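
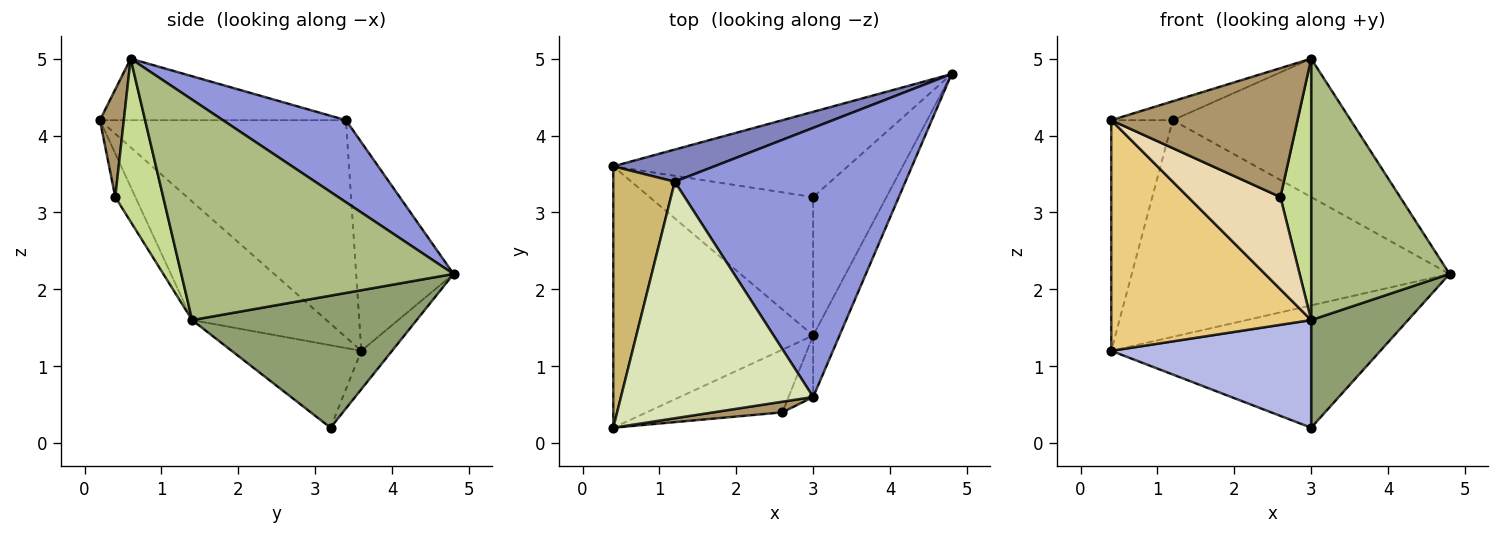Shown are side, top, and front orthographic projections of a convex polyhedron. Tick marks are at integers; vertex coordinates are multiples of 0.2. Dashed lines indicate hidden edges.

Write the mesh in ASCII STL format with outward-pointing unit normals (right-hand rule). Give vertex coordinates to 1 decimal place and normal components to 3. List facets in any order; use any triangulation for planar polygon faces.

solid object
 facet normal -0.093 0.817 -0.569
  outer loop
   vertex 3.0 3.2 0.2
   vertex 0.4 3.6 1.2
   vertex 4.8 4.8 2.2
  endloop
 endfacet
 facet normal -0.290 0.947 0.140
  outer loop
   vertex 1.2 3.4 4.2
   vertex 4.8 4.8 2.2
   vertex 0.4 3.6 1.2
  endloop
 endfacet
 facet normal 0.301 0.436 0.848
  outer loop
   vertex 1.2 3.4 4.2
   vertex 3.0 0.6 5.0
   vertex 4.8 4.8 2.2
  endloop
 endfacet
 facet normal -0.370 -0.570 -0.733
  outer loop
   vertex 3.0 1.4 1.6
   vertex 0.4 3.6 1.2
   vertex 3.0 3.2 0.2
  endloop
 endfacet
 facet normal 0.818 -0.353 -0.454
  outer loop
   vertex 3.0 1.4 1.6
   vertex 3.0 3.2 0.2
   vertex 4.8 4.8 2.2
  endloop
 endfacet
 facet normal 0.886 -0.451 -0.106
  outer loop
   vertex 3.0 1.4 1.6
   vertex 4.8 4.8 2.2
   vertex 3.0 0.6 5.0
  endloop
 endfacet
 facet normal 0.835 -0.536 -0.126
  outer loop
   vertex 3.0 1.4 1.6
   vertex 3.0 0.6 5.0
   vertex 2.6 0.4 3.2
  endloop
 endfacet
 facet normal -0.304 0.076 0.950
  outer loop
   vertex 0.4 0.2 4.2
   vertex 3.0 0.6 5.0
   vertex 1.2 3.4 4.2
  endloop
 endfacet
 facet normal 0.127 -0.989 0.082
  outer loop
   vertex 0.4 0.2 4.2
   vertex 2.6 0.4 3.2
   vertex 3.0 0.6 5.0
  endloop
 endfacet
 facet normal -0.935 0.234 0.265
  outer loop
   vertex 0.4 0.2 4.2
   vertex 1.2 3.4 4.2
   vertex 0.4 3.6 1.2
  endloop
 endfacet
 facet normal -0.406 -0.605 -0.685
  outer loop
   vertex 0.4 0.2 4.2
   vertex 0.4 3.6 1.2
   vertex 3.0 1.4 1.6
  endloop
 endfacet
 facet normal -0.177 -0.814 -0.553
  outer loop
   vertex 0.4 0.2 4.2
   vertex 3.0 1.4 1.6
   vertex 2.6 0.4 3.2
  endloop
 endfacet
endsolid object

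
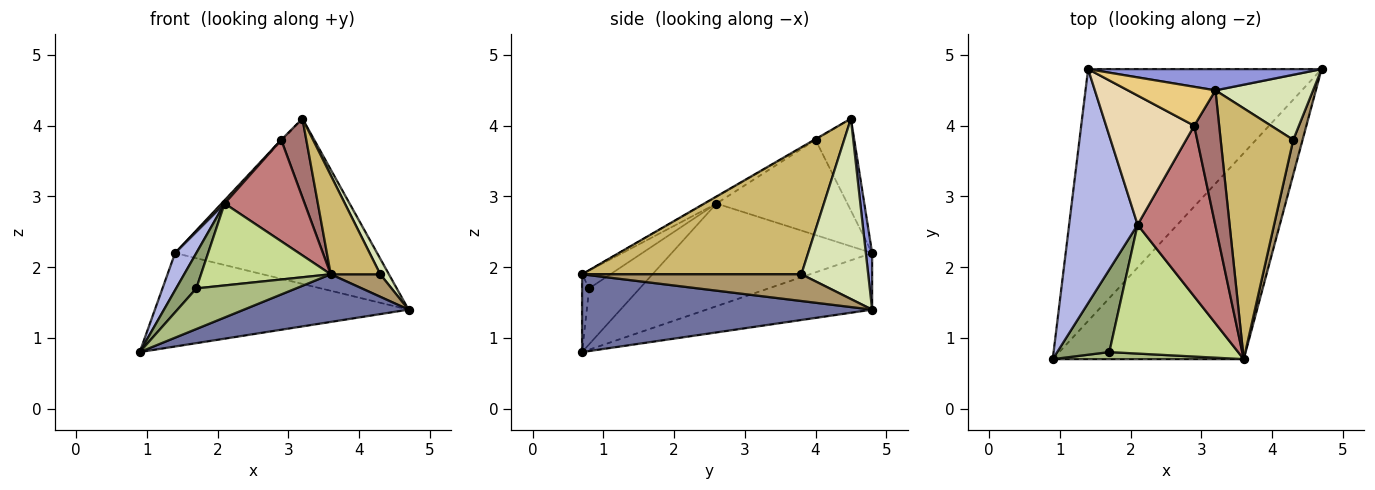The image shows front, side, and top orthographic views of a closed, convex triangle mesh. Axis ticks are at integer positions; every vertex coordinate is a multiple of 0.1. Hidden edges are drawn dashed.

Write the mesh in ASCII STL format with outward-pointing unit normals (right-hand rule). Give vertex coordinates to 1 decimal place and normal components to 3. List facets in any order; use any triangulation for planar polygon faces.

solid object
 facet normal 0.369 -0.209 -0.906
  outer loop
   vertex 3.6 0.7 1.9
   vertex 0.9 0.7 0.8
   vertex 4.7 4.8 1.4
  endloop
 endfacet
 facet normal -0.222 0.339 -0.914
  outer loop
   vertex 1.4 4.8 2.2
   vertex 4.7 4.8 1.4
   vertex 0.9 0.7 0.8
  endloop
 endfacet
 facet normal 0.031 0.991 0.127
  outer loop
   vertex 1.4 4.8 2.2
   vertex 3.2 4.5 4.1
   vertex 4.7 4.8 1.4
  endloop
 endfacet
 facet normal -0.829 -0.088 0.553
  outer loop
   vertex 1.4 4.8 2.2
   vertex 0.9 0.7 0.8
   vertex 2.1 2.6 2.9
  endloop
 endfacet
 facet normal -0.702 -0.281 0.655
  outer loop
   vertex 1.7 0.8 1.7
   vertex 2.1 2.6 2.9
   vertex 0.9 0.7 0.8
  endloop
 endfacet
 facet normal -0.070 -0.983 0.171
  outer loop
   vertex 1.7 0.8 1.7
   vertex 0.9 0.7 0.8
   vertex 3.6 0.7 1.9
  endloop
 endfacet
 facet normal -0.116 -0.533 0.838
  outer loop
   vertex 1.7 0.8 1.7
   vertex 3.6 0.7 1.9
   vertex 2.1 2.6 2.9
  endloop
 endfacet
 facet normal 0.874 -0.113 0.473
  outer loop
   vertex 4.3 3.8 1.9
   vertex 4.7 4.8 1.4
   vertex 3.2 4.5 4.1
  endloop
 endfacet
 facet normal 0.924 -0.209 0.322
  outer loop
   vertex 4.3 3.8 1.9
   vertex 3.6 0.7 1.9
   vertex 4.7 4.8 1.4
  endloop
 endfacet
 facet normal 0.852 -0.192 0.487
  outer loop
   vertex 4.3 3.8 1.9
   vertex 3.2 4.5 4.1
   vertex 3.6 0.7 1.9
  endloop
 endfacet
 facet normal -0.724 0.021 0.689
  outer loop
   vertex 2.9 4.0 3.8
   vertex 3.2 4.5 4.1
   vertex 1.4 4.8 2.2
  endloop
 endfacet
 facet normal -0.734 -0.017 0.679
  outer loop
   vertex 2.9 4.0 3.8
   vertex 1.4 4.8 2.2
   vertex 2.1 2.6 2.9
  endloop
 endfacet
 facet normal -0.026 -0.503 0.864
  outer loop
   vertex 2.9 4.0 3.8
   vertex 3.6 0.7 1.9
   vertex 3.2 4.5 4.1
  endloop
 endfacet
 facet normal -0.073 -0.509 0.857
  outer loop
   vertex 2.9 4.0 3.8
   vertex 2.1 2.6 2.9
   vertex 3.6 0.7 1.9
  endloop
 endfacet
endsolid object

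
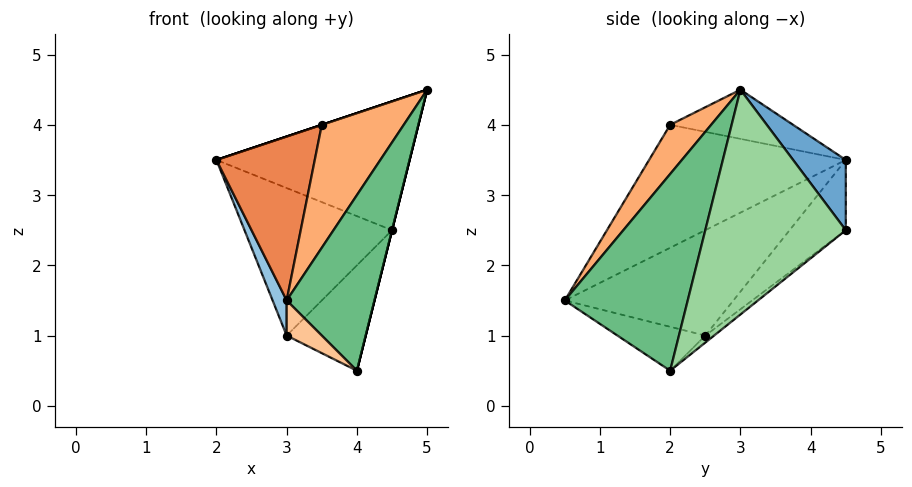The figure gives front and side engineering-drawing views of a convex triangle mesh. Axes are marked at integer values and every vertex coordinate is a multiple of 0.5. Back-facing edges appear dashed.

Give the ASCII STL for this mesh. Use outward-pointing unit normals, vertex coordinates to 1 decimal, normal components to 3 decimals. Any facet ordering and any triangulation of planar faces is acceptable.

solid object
 facet normal 0.220 0.806 0.550
  outer loop
   vertex 4.5 4.5 2.5
   vertex 2.0 4.5 3.5
   vertex 5.0 3.0 4.5
  endloop
 endfacet
 facet normal -0.946 -0.079 -0.315
  outer loop
   vertex 3.0 2.5 1.0
   vertex 3.0 0.5 1.5
   vertex 2.0 4.5 3.5
  endloop
 endfacet
 facet normal -0.266 0.698 -0.665
  outer loop
   vertex 3.0 2.5 1.0
   vertex 2.0 4.5 3.5
   vertex 4.5 4.5 2.5
  endloop
 endfacet
 facet normal -0.316 0.000 0.949
  outer loop
   vertex 3.5 2.0 4.0
   vertex 5.0 3.0 4.5
   vertex 2.0 4.5 3.5
  endloop
 endfacet
 facet normal -0.816 -0.408 0.408
  outer loop
   vertex 3.5 2.0 4.0
   vertex 2.0 4.5 3.5
   vertex 3.0 0.5 1.5
  endloop
 endfacet
 facet normal 0.408 -0.816 0.408
  outer loop
   vertex 3.5 2.0 4.0
   vertex 3.0 0.5 1.5
   vertex 5.0 3.0 4.5
  endloop
 endfacet
 facet normal -0.518 -0.207 -0.830
  outer loop
   vertex 4.0 2.0 0.5
   vertex 3.0 0.5 1.5
   vertex 3.0 2.5 1.0
  endloop
 endfacet
 facet normal -0.070 0.632 -0.772
  outer loop
   vertex 4.0 2.0 0.5
   vertex 3.0 2.5 1.0
   vertex 4.5 4.5 2.5
  endloop
 endfacet
 facet normal 0.812 -0.580 -0.058
  outer loop
   vertex 4.0 2.0 0.5
   vertex 5.0 3.0 4.5
   vertex 3.0 0.5 1.5
  endloop
 endfacet
 facet normal 0.970 0.000 -0.243
  outer loop
   vertex 4.0 2.0 0.5
   vertex 4.5 4.5 2.5
   vertex 5.0 3.0 4.5
  endloop
 endfacet
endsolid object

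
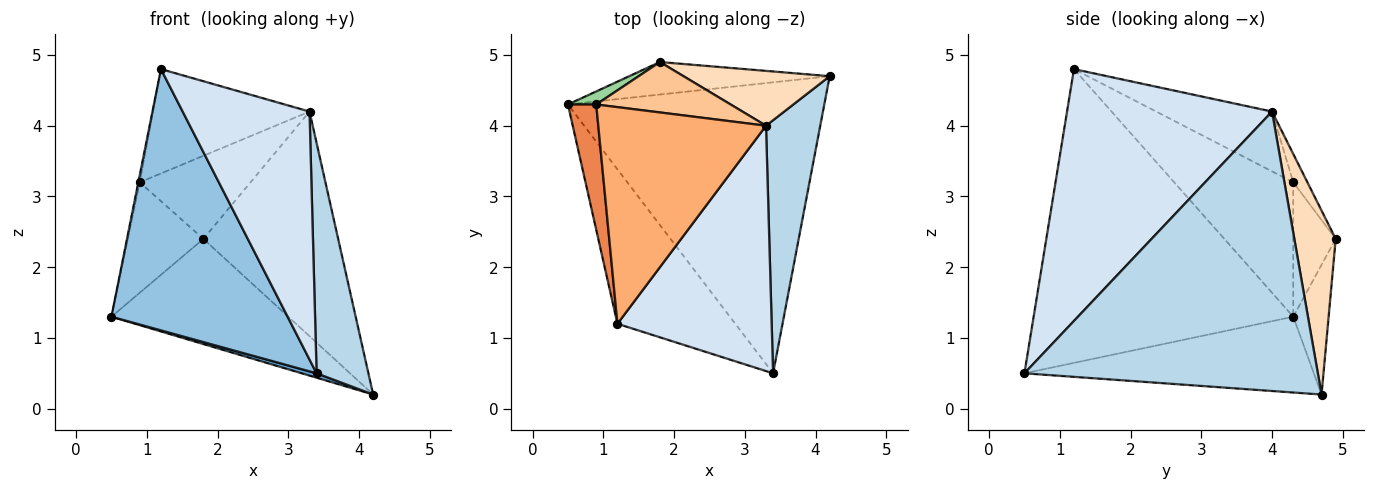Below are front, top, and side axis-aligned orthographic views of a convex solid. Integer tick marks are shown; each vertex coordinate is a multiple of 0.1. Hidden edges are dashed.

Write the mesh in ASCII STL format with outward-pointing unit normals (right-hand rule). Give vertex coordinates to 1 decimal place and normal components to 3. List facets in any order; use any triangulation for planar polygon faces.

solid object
 facet normal -0.284 -0.014 -0.959
  outer loop
   vertex 3.4 0.5 0.5
   vertex 0.5 4.3 1.3
   vertex 4.2 4.7 0.2
  endloop
 endfacet
 facet normal -0.785 -0.533 -0.315
  outer loop
   vertex 1.2 1.2 4.8
   vertex 0.5 4.3 1.3
   vertex 3.4 0.5 0.5
  endloop
 endfacet
 facet normal 0.967 -0.171 0.188
  outer loop
   vertex 3.3 4.0 4.2
   vertex 3.4 0.5 0.5
   vertex 4.2 4.7 0.2
  endloop
 endfacet
 facet normal 0.754 -0.467 0.462
  outer loop
   vertex 3.3 4.0 4.2
   vertex 1.2 1.2 4.8
   vertex 3.4 0.5 0.5
  endloop
 endfacet
 facet normal -0.978 0.012 0.206
  outer loop
   vertex 0.9 4.3 3.2
   vertex 0.5 4.3 1.3
   vertex 1.2 1.2 4.8
  endloop
 endfacet
 facet normal -0.306 0.413 0.858
  outer loop
   vertex 0.9 4.3 3.2
   vertex 1.2 1.2 4.8
   vertex 3.3 4.0 4.2
  endloop
 endfacet
 facet normal -0.109 0.850 0.515
  outer loop
   vertex 1.8 4.9 2.4
   vertex 0.9 4.3 3.2
   vertex 3.3 4.0 4.2
  endloop
 endfacet
 facet normal 0.286 0.931 0.227
  outer loop
   vertex 1.8 4.9 2.4
   vertex 3.3 4.0 4.2
   vertex 4.2 4.7 0.2
  endloop
 endfacet
 facet normal -0.188 0.938 -0.290
  outer loop
   vertex 1.8 4.9 2.4
   vertex 4.2 4.7 0.2
   vertex 0.5 4.3 1.3
  endloop
 endfacet
 facet normal -0.487 0.867 0.103
  outer loop
   vertex 1.8 4.9 2.4
   vertex 0.5 4.3 1.3
   vertex 0.9 4.3 3.2
  endloop
 endfacet
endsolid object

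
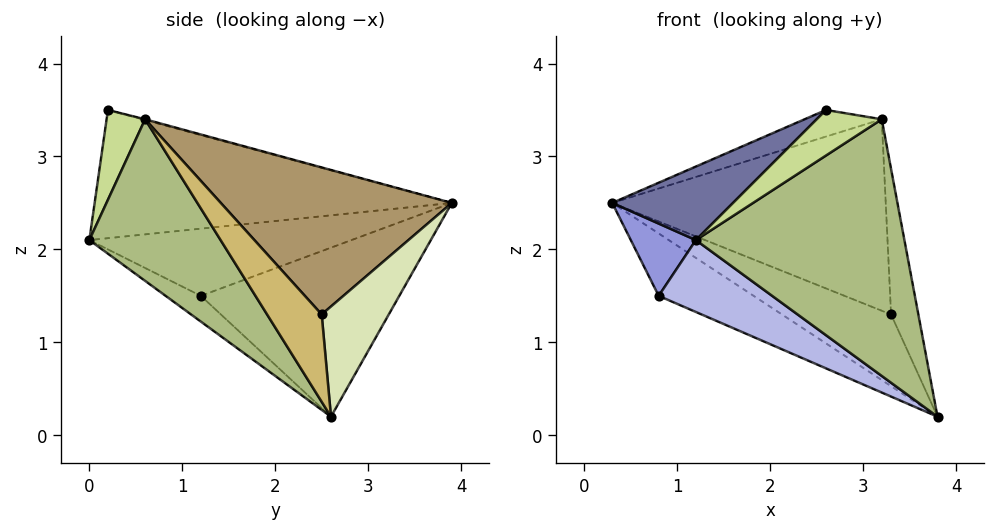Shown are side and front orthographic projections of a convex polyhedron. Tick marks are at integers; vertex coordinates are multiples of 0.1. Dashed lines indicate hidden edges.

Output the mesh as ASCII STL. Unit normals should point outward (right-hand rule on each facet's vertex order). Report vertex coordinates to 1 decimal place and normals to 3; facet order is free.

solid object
 facet normal -0.672 -0.227 0.705
  outer loop
   vertex 2.6 0.2 3.5
   vertex 0.3 3.9 2.5
   vertex 1.2 0.0 2.1
  endloop
 endfacet
 facet normal -0.475 0.227 -0.850
  outer loop
   vertex 0.8 1.2 1.5
   vertex 0.3 3.9 2.5
   vertex 3.8 2.6 0.2
  endloop
 endfacet
 facet normal -0.958 -0.238 0.163
  outer loop
   vertex 0.8 1.2 1.5
   vertex 1.2 0.0 2.1
   vertex 0.3 3.9 2.5
  endloop
 endfacet
 facet normal -0.149 -0.482 -0.864
  outer loop
   vertex 0.8 1.2 1.5
   vertex 3.8 2.6 0.2
   vertex 1.2 0.0 2.1
  endloop
 endfacet
 facet normal -0.009 0.256 0.967
  outer loop
   vertex 3.2 0.6 3.4
   vertex 0.3 3.9 2.5
   vertex 2.6 0.2 3.5
  endloop
 endfacet
 facet normal 0.490 -0.778 -0.394
  outer loop
   vertex 3.2 0.6 3.4
   vertex 1.2 0.0 2.1
   vertex 3.8 2.6 0.2
  endloop
 endfacet
 facet normal 0.475 -0.803 -0.360
  outer loop
   vertex 3.2 0.6 3.4
   vertex 2.6 0.2 3.5
   vertex 1.2 0.0 2.1
  endloop
 endfacet
 facet normal 0.499 0.812 0.301
  outer loop
   vertex 3.3 2.5 1.3
   vertex 3.8 2.6 0.2
   vertex 0.3 3.9 2.5
  endloop
 endfacet
 facet normal 0.523 0.619 0.585
  outer loop
   vertex 3.3 2.5 1.3
   vertex 0.3 3.9 2.5
   vertex 3.2 0.6 3.4
  endloop
 endfacet
 facet normal 0.816 0.408 0.408
  outer loop
   vertex 3.3 2.5 1.3
   vertex 3.2 0.6 3.4
   vertex 3.8 2.6 0.2
  endloop
 endfacet
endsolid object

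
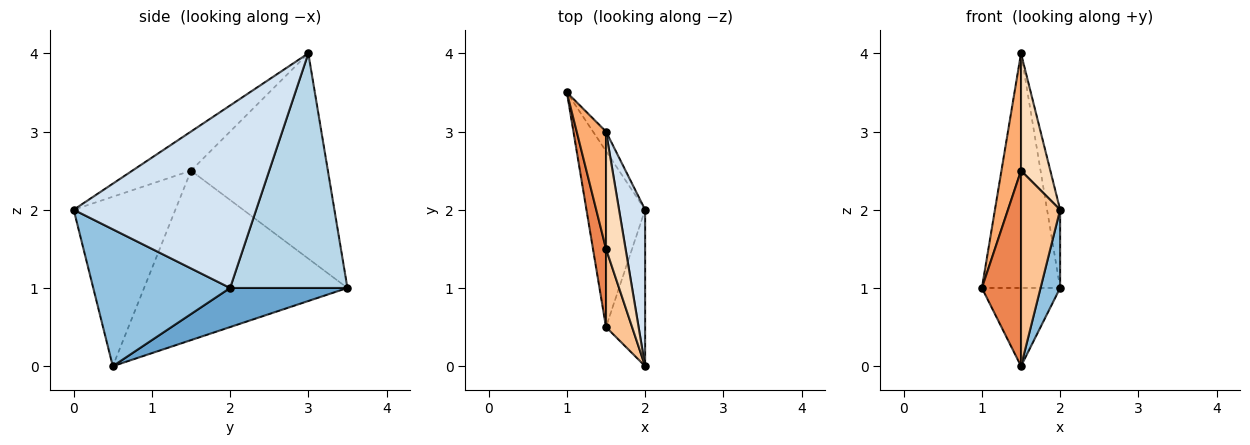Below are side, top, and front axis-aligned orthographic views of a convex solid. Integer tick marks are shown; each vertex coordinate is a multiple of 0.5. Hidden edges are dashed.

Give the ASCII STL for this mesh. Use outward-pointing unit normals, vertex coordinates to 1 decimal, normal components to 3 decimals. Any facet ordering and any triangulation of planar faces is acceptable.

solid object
 facet normal 0.520 0.347 -0.780
  outer loop
   vertex 2.0 2.0 1.0
   vertex 1.5 0.5 0.0
   vertex 1.0 3.5 1.0
  endloop
 endfacet
 facet normal 0.953 -0.136 -0.272
  outer loop
   vertex 2.0 2.0 1.0
   vertex 2.0 0.0 2.0
   vertex 1.5 0.5 0.0
  endloop
 endfacet
 facet normal 0.831 0.554 -0.046
  outer loop
   vertex 2.0 2.0 1.0
   vertex 1.0 3.5 1.0
   vertex 1.5 3.0 4.0
  endloop
 endfacet
 facet normal 0.987 0.071 0.141
  outer loop
   vertex 2.0 2.0 1.0
   vertex 1.5 3.0 4.0
   vertex 2.0 0.0 2.0
  endloop
 endfacet
 facet normal -0.979 -0.188 0.075
  outer loop
   vertex 1.5 1.5 2.5
   vertex 1.0 3.5 1.0
   vertex 1.5 0.5 0.0
  endloop
 endfacet
 facet normal -0.980 -0.140 0.140
  outer loop
   vertex 1.5 1.5 2.5
   vertex 1.5 3.0 4.0
   vertex 1.0 3.5 1.0
  endloop
 endfacet
 facet normal -0.924 -0.355 0.142
  outer loop
   vertex 1.5 1.5 2.5
   vertex 1.5 0.5 0.0
   vertex 2.0 0.0 2.0
  endloop
 endfacet
 facet normal -0.816 -0.408 0.408
  outer loop
   vertex 1.5 1.5 2.5
   vertex 2.0 0.0 2.0
   vertex 1.5 3.0 4.0
  endloop
 endfacet
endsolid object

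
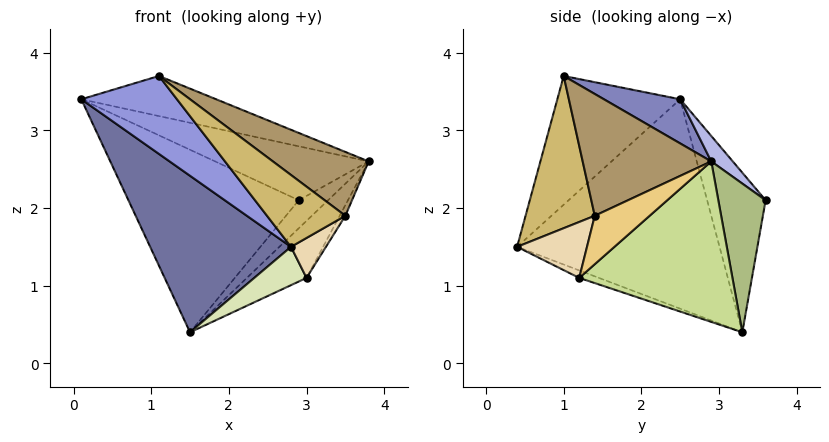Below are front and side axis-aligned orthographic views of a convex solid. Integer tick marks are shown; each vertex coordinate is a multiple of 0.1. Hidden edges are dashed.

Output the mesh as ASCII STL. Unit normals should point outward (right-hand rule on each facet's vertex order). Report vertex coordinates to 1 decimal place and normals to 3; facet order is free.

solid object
 facet normal -0.724 -0.503 -0.472
  outer loop
   vertex 1.5 3.3 0.4
   vertex 2.8 0.4 1.5
   vertex 0.1 2.5 3.4
  endloop
 endfacet
 facet normal 0.170 0.301 0.938
  outer loop
   vertex 1.1 1.0 3.7
   vertex 3.8 2.9 2.6
   vertex 0.1 2.5 3.4
  endloop
 endfacet
 facet normal -0.722 -0.562 -0.404
  outer loop
   vertex 1.1 1.0 3.7
   vertex 0.1 2.5 3.4
   vertex 2.8 0.4 1.5
  endloop
 endfacet
 facet normal 0.092 0.654 0.751
  outer loop
   vertex 2.9 3.6 2.1
   vertex 0.1 2.5 3.4
   vertex 3.8 2.9 2.6
  endloop
 endfacet
 facet normal -0.323 0.941 0.100
  outer loop
   vertex 2.9 3.6 2.1
   vertex 1.5 3.3 0.4
   vertex 0.1 2.5 3.4
  endloop
 endfacet
 facet normal 0.666 0.413 -0.621
  outer loop
   vertex 2.9 3.6 2.1
   vertex 3.8 2.9 2.6
   vertex 1.5 3.3 0.4
  endloop
 endfacet
 facet normal 0.690 0.269 -0.672
  outer loop
   vertex 3.0 1.2 1.1
   vertex 1.5 3.3 0.4
   vertex 3.8 2.9 2.6
  endloop
 endfacet
 facet normal -0.155 -0.410 -0.899
  outer loop
   vertex 3.0 1.2 1.1
   vertex 2.8 0.4 1.5
   vertex 1.5 3.3 0.4
  endloop
 endfacet
 facet normal 0.585 -0.436 0.684
  outer loop
   vertex 3.5 1.4 1.9
   vertex 3.8 2.9 2.6
   vertex 1.1 1.0 3.7
  endloop
 endfacet
 facet normal 0.538 -0.610 0.582
  outer loop
   vertex 3.5 1.4 1.9
   vertex 1.1 1.0 3.7
   vertex 2.8 0.4 1.5
  endloop
 endfacet
 facet normal 0.835 0.087 -0.543
  outer loop
   vertex 3.5 1.4 1.9
   vertex 3.0 1.2 1.1
   vertex 3.8 2.9 2.6
  endloop
 endfacet
 facet normal 0.816 -0.408 -0.408
  outer loop
   vertex 3.5 1.4 1.9
   vertex 2.8 0.4 1.5
   vertex 3.0 1.2 1.1
  endloop
 endfacet
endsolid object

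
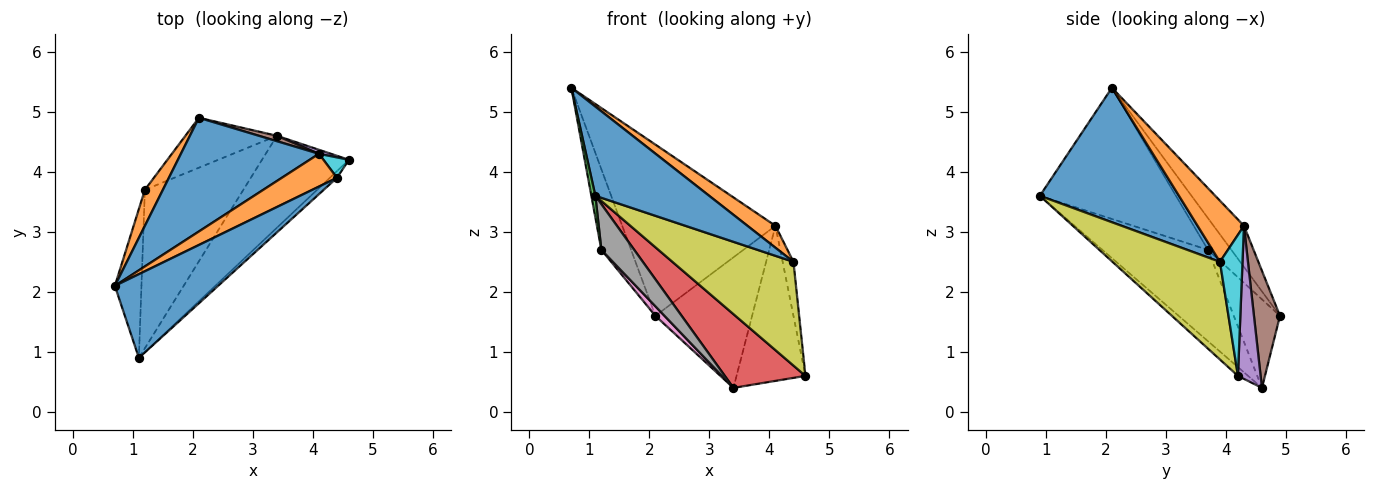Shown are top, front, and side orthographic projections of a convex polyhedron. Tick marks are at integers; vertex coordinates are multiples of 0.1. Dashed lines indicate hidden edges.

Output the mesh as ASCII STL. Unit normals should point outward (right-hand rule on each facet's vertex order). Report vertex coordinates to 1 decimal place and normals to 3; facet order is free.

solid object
 facet normal -0.163 0.822 0.546
  outer loop
   vertex 4.1 4.3 3.1
   vertex 2.1 4.9 1.6
   vertex 0.7 2.1 5.4
  endloop
 endfacet
 facet normal -0.584 0.741 0.331
  outer loop
   vertex 1.2 3.7 2.7
   vertex 0.7 2.1 5.4
   vertex 2.1 4.9 1.6
  endloop
 endfacet
 facet normal -0.980 -0.029 -0.198
  outer loop
   vertex 1.2 3.7 2.7
   vertex 1.1 0.9 3.6
   vertex 0.7 2.1 5.4
  endloop
 endfacet
 facet normal -0.078 -0.624 -0.778
  outer loop
   vertex 3.4 4.6 0.4
   vertex 4.6 4.2 0.6
   vertex 1.1 0.9 3.6
  endloop
 endfacet
 facet normal 0.312 0.950 0.025
  outer loop
   vertex 3.4 4.6 0.4
   vertex 4.1 4.3 3.1
   vertex 4.6 4.2 0.6
  endloop
 endfacet
 facet normal 0.260 0.965 0.040
  outer loop
   vertex 3.4 4.6 0.4
   vertex 2.1 4.9 1.6
   vertex 4.1 4.3 3.1
  endloop
 endfacet
 facet normal -0.689 -0.136 -0.712
  outer loop
   vertex 3.4 4.6 0.4
   vertex 1.2 3.7 2.7
   vertex 2.1 4.9 1.6
  endloop
 endfacet
 facet normal -0.665 -0.207 -0.717
  outer loop
   vertex 3.4 4.6 0.4
   vertex 1.1 0.9 3.6
   vertex 1.2 3.7 2.7
  endloop
 endfacet
 facet normal 0.663 -0.747 -0.048
  outer loop
   vertex 4.4 3.9 2.5
   vertex 1.1 0.9 3.6
   vertex 4.6 4.2 0.6
  endloop
 endfacet
 facet normal 0.890 0.426 0.161
  outer loop
   vertex 4.4 3.9 2.5
   vertex 4.6 4.2 0.6
   vertex 4.1 4.3 3.1
  endloop
 endfacet
 facet normal 0.665 -0.544 0.511
  outer loop
   vertex 4.4 3.9 2.5
   vertex 0.7 2.1 5.4
   vertex 1.1 0.9 3.6
  endloop
 endfacet
 facet normal 0.678 -0.409 0.611
  outer loop
   vertex 4.4 3.9 2.5
   vertex 4.1 4.3 3.1
   vertex 0.7 2.1 5.4
  endloop
 endfacet
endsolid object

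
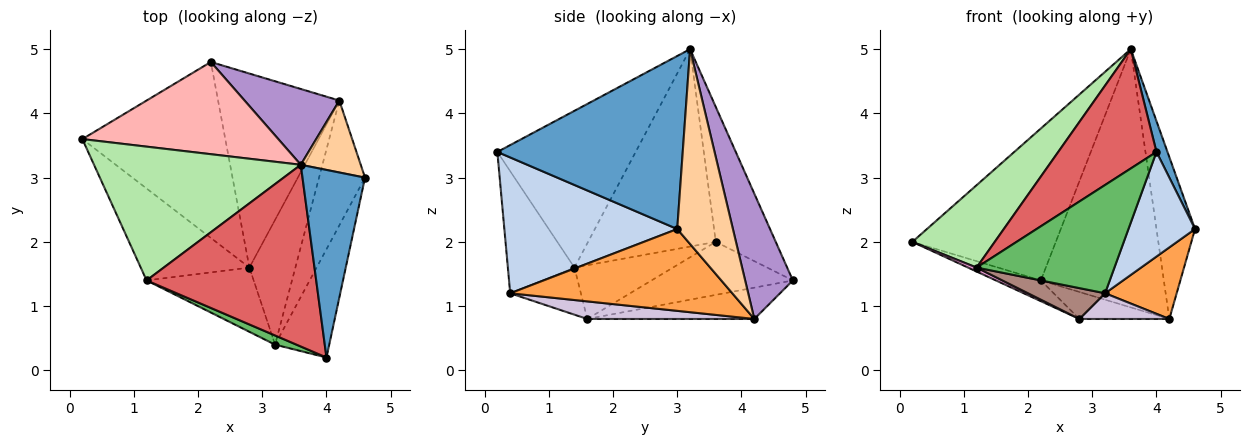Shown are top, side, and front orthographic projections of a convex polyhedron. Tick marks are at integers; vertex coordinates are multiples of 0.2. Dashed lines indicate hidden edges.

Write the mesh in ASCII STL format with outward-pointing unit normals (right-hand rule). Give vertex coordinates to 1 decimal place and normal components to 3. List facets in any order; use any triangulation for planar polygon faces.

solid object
 facet normal 0.939 -0.056 0.339
  outer loop
   vertex 3.6 3.2 5.0
   vertex 4.0 0.2 3.4
   vertex 4.6 3.0 2.2
  endloop
 endfacet
 facet normal 0.875 -0.337 -0.349
  outer loop
   vertex 3.2 0.4 1.2
   vertex 4.6 3.0 2.2
   vertex 4.0 0.2 3.4
  endloop
 endfacet
 facet normal 0.839 -0.271 -0.472
  outer loop
   vertex 4.2 4.2 0.8
   vertex 4.6 3.0 2.2
   vertex 3.2 0.4 1.2
  endloop
 endfacet
 facet normal 0.797 0.552 0.245
  outer loop
   vertex 4.2 4.2 0.8
   vertex 3.6 3.2 5.0
   vertex 4.6 3.0 2.2
  endloop
 endfacet
 facet normal -0.434 -0.898 0.076
  outer loop
   vertex 1.2 1.4 1.6
   vertex 3.2 0.4 1.2
   vertex 4.0 0.2 3.4
  endloop
 endfacet
 facet normal -0.631 -0.407 0.661
  outer loop
   vertex 1.2 1.4 1.6
   vertex 3.6 3.2 5.0
   vertex 0.2 3.6 2.0
  endloop
 endfacet
 facet normal -0.611 -0.434 0.661
  outer loop
   vertex 1.2 1.4 1.6
   vertex 4.0 0.2 3.4
   vertex 3.6 3.2 5.0
  endloop
 endfacet
 facet normal -0.336 0.805 0.489
  outer loop
   vertex 2.2 4.8 1.4
   vertex 0.2 3.6 2.0
   vertex 3.6 3.2 5.0
  endloop
 endfacet
 facet normal 0.349 0.899 0.264
  outer loop
   vertex 2.2 4.8 1.4
   vertex 3.6 3.2 5.0
   vertex 4.2 4.2 0.8
  endloop
 endfacet
 facet normal 0.351 -0.189 -0.917
  outer loop
   vertex 2.8 1.6 0.8
   vertex 4.2 4.2 0.8
   vertex 3.2 0.4 1.2
  endloop
 endfacet
 facet normal -0.369 -0.402 -0.838
  outer loop
   vertex 2.8 1.6 0.8
   vertex 3.2 0.4 1.2
   vertex 1.2 1.4 1.6
  endloop
 endfacet
 facet normal -0.248 0.133 -0.960
  outer loop
   vertex 2.8 1.6 0.8
   vertex 2.2 4.8 1.4
   vertex 4.2 4.2 0.8
  endloop
 endfacet
 facet normal -0.443 -0.039 -0.896
  outer loop
   vertex 2.8 1.6 0.8
   vertex 1.2 1.4 1.6
   vertex 0.2 3.6 2.0
  endloop
 endfacet
 facet normal -0.346 0.110 -0.932
  outer loop
   vertex 2.8 1.6 0.8
   vertex 0.2 3.6 2.0
   vertex 2.2 4.8 1.4
  endloop
 endfacet
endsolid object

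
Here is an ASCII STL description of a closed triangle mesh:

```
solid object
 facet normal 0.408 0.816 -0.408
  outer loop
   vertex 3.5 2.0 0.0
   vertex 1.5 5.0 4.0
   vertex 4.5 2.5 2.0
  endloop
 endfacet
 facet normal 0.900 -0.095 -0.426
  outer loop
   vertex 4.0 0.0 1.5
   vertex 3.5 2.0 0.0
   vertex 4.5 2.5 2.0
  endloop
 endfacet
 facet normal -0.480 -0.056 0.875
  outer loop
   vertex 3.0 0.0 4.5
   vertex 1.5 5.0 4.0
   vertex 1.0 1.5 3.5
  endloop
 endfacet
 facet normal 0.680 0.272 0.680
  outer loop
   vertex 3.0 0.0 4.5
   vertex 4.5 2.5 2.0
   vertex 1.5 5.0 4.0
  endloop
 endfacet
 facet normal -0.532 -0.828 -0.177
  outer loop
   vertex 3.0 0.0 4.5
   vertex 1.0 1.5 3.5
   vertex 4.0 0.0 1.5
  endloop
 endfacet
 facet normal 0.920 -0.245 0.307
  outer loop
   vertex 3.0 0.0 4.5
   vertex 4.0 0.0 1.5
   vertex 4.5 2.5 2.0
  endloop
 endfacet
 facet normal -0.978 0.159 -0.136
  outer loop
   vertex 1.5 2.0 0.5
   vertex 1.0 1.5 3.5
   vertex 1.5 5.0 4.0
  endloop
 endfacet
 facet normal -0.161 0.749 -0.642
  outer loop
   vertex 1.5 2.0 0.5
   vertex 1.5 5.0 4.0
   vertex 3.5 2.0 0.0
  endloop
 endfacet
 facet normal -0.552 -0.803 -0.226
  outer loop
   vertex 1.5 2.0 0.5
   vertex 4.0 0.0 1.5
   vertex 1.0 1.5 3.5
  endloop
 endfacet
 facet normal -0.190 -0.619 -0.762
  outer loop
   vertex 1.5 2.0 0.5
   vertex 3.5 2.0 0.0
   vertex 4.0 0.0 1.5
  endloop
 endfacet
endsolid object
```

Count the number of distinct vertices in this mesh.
7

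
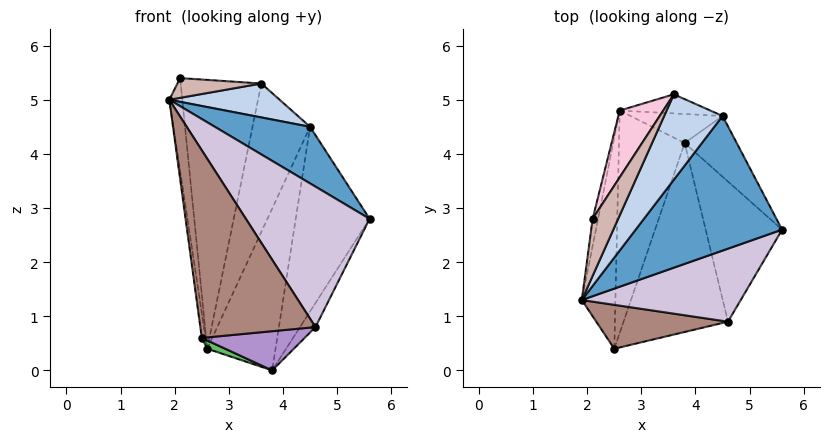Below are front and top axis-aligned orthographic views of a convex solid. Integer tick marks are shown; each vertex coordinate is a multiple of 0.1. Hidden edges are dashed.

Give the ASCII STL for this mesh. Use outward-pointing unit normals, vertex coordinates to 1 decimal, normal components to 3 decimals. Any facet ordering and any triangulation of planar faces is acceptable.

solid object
 facet normal 0.565 -0.320 0.761
  outer loop
   vertex 4.5 4.7 4.5
   vertex 1.9 1.3 5.0
   vertex 5.6 2.6 2.8
  endloop
 endfacet
 facet normal 0.552 -0.308 0.775
  outer loop
   vertex 4.5 4.7 4.5
   vertex 3.6 5.1 5.3
   vertex 1.9 1.3 5.0
  endloop
 endfacet
 facet normal 0.799 0.571 -0.188
  outer loop
   vertex 4.5 4.7 4.5
   vertex 5.6 2.6 2.8
   vertex 3.8 4.2 0.0
  endloop
 endfacet
 facet normal -0.990 0.016 -0.138
  outer loop
   vertex 2.6 4.8 0.4
   vertex 2.5 0.4 0.6
   vertex 1.9 1.3 5.0
  endloop
 endfacet
 facet normal -0.332 -0.035 -0.943
  outer loop
   vertex 2.6 4.8 0.4
   vertex 3.8 4.2 0.0
   vertex 2.5 0.4 0.6
  endloop
 endfacet
 facet normal 0.311 0.943 -0.121
  outer loop
   vertex 2.6 4.8 0.4
   vertex 3.6 5.1 5.3
   vertex 4.5 4.7 4.5
  endloop
 endfacet
 facet normal 0.398 0.903 -0.162
  outer loop
   vertex 2.6 4.8 0.4
   vertex 4.5 4.7 4.5
   vertex 3.8 4.2 0.0
  endloop
 endfacet
 facet normal 0.860 0.086 -0.503
  outer loop
   vertex 4.6 0.9 0.8
   vertex 3.8 4.2 0.0
   vertex 5.6 2.6 2.8
  endloop
 endfacet
 facet normal 0.140 -0.201 -0.969
  outer loop
   vertex 4.6 0.9 0.8
   vertex 2.5 0.4 0.6
   vertex 3.8 4.2 0.0
  endloop
 endfacet
 facet normal 0.506 -0.766 0.398
  outer loop
   vertex 4.6 0.9 0.8
   vertex 5.6 2.6 2.8
   vertex 1.9 1.3 5.0
  endloop
 endfacet
 facet normal 0.206 -0.953 0.223
  outer loop
   vertex 4.6 0.9 0.8
   vertex 1.9 1.3 5.0
   vertex 2.5 0.4 0.6
  endloop
 endfacet
 facet normal 0.492 -0.285 0.823
  outer loop
   vertex 2.1 2.8 5.4
   vertex 1.9 1.3 5.0
   vertex 3.6 5.1 5.3
  endloop
 endfacet
 facet normal -0.989 0.143 -0.042
  outer loop
   vertex 2.1 2.8 5.4
   vertex 2.6 4.8 0.4
   vertex 1.9 1.3 5.0
  endloop
 endfacet
 facet normal -0.827 0.545 0.135
  outer loop
   vertex 2.1 2.8 5.4
   vertex 3.6 5.1 5.3
   vertex 2.6 4.8 0.4
  endloop
 endfacet
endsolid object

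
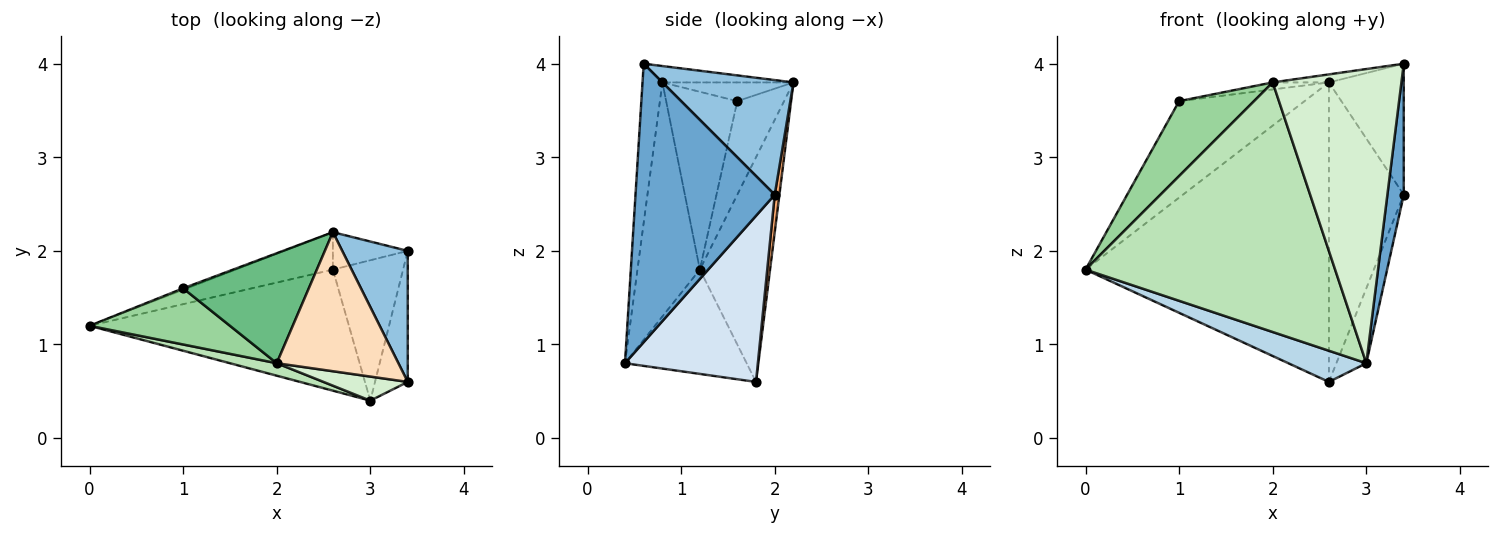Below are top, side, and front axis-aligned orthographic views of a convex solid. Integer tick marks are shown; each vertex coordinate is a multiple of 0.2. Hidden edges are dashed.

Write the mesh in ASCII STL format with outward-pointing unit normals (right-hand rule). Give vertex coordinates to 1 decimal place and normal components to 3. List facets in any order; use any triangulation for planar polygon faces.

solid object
 facet normal 0.986 -0.116 -0.116
  outer loop
   vertex 3.4 0.6 4.0
   vertex 3.0 0.4 0.8
   vertex 3.4 2.0 2.6
  endloop
 endfacet
 facet normal 0.778 0.444 0.444
  outer loop
   vertex 2.6 2.2 3.8
   vertex 3.4 0.6 4.0
   vertex 3.4 2.0 2.6
  endloop
 endfacet
 facet normal -0.363 -0.233 -0.902
  outer loop
   vertex 2.6 1.8 0.6
   vertex 3.0 0.4 0.8
   vertex 0.0 1.2 1.8
  endloop
 endfacet
 facet normal 0.902 0.203 -0.381
  outer loop
   vertex 2.6 1.8 0.6
   vertex 3.4 2.0 2.6
   vertex 3.0 0.4 0.8
  endloop
 endfacet
 facet normal -0.275 0.954 -0.119
  outer loop
   vertex 2.6 1.8 0.6
   vertex 0.0 1.2 1.8
   vertex 2.6 2.2 3.8
  endloop
 endfacet
 facet normal 0.062 0.990 -0.124
  outer loop
   vertex 2.6 1.8 0.6
   vertex 2.6 2.2 3.8
   vertex 3.4 2.0 2.6
  endloop
 endfacet
 facet normal -0.350 0.937 -0.014
  outer loop
   vertex 1.0 1.6 3.6
   vertex 2.6 2.2 3.8
   vertex 0.0 1.2 1.8
  endloop
 endfacet
 facet normal -0.133 0.057 0.989
  outer loop
   vertex 2.0 0.8 3.8
   vertex 3.4 0.6 4.0
   vertex 2.6 2.2 3.8
  endloop
 endfacet
 facet normal -0.147 0.063 0.987
  outer loop
   vertex 2.0 0.8 3.8
   vertex 2.6 2.2 3.8
   vertex 1.0 1.6 3.6
  endloop
 endfacet
 facet normal -0.605 -0.637 0.478
  outer loop
   vertex 2.0 0.8 3.8
   vertex 1.0 1.6 3.6
   vertex 0.0 1.2 1.8
  endloop
 endfacet
 facet normal -0.242 -0.969 0.048
  outer loop
   vertex 2.0 0.8 3.8
   vertex 0.0 1.2 1.8
   vertex 3.0 0.4 0.8
  endloop
 endfacet
 facet normal -0.152 -0.985 0.081
  outer loop
   vertex 2.0 0.8 3.8
   vertex 3.0 0.4 0.8
   vertex 3.4 0.6 4.0
  endloop
 endfacet
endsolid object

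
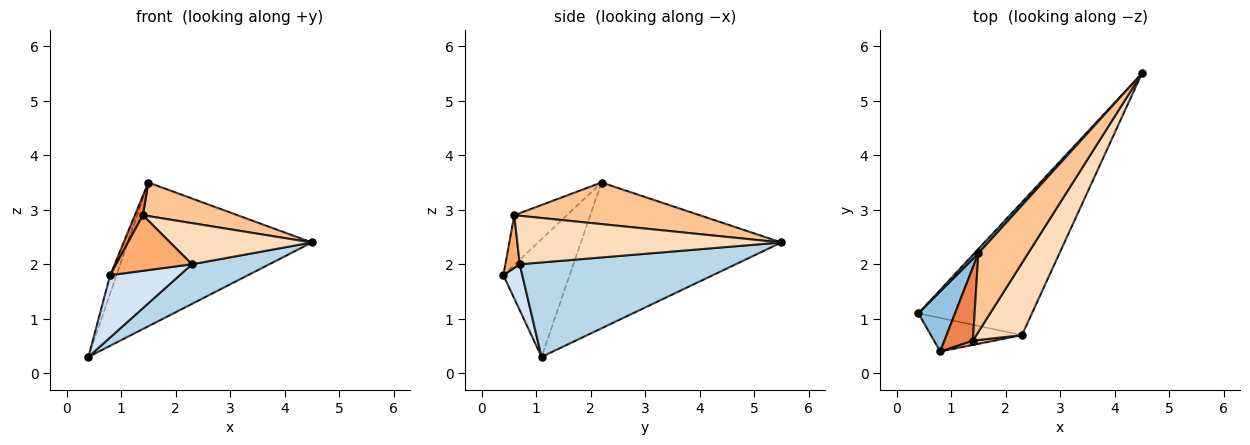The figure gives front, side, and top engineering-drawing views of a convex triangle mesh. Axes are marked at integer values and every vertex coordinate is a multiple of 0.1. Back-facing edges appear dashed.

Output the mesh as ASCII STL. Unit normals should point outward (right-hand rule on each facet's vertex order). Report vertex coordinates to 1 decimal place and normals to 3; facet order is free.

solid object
 facet normal -0.736 0.676 0.021
  outer loop
   vertex 1.5 2.2 3.5
   vertex 4.5 5.5 2.4
   vertex 0.4 1.1 0.3
  endloop
 endfacet
 facet normal -0.951 0.090 0.296
  outer loop
   vertex 1.5 2.2 3.5
   vertex 0.4 1.1 0.3
   vertex 0.8 0.4 1.8
  endloop
 endfacet
 facet normal 0.623 -0.223 -0.749
  outer loop
   vertex 2.3 0.7 2.0
   vertex 0.4 1.1 0.3
   vertex 4.5 5.5 2.4
  endloop
 endfacet
 facet normal 0.233 -0.856 -0.462
  outer loop
   vertex 2.3 0.7 2.0
   vertex 0.8 0.4 1.8
   vertex 0.4 1.1 0.3
  endloop
 endfacet
 facet normal -0.860 -0.131 0.493
  outer loop
   vertex 1.4 0.6 2.9
   vertex 1.5 2.2 3.5
   vertex 0.8 0.4 1.8
  endloop
 endfacet
 facet normal 0.186 -0.980 0.077
  outer loop
   vertex 1.4 0.6 2.9
   vertex 0.8 0.4 1.8
   vertex 2.3 0.7 2.0
  endloop
 endfacet
 facet normal 0.610 -0.311 0.729
  outer loop
   vertex 1.4 0.6 2.9
   vertex 4.5 5.5 2.4
   vertex 1.5 2.2 3.5
  endloop
 endfacet
 facet normal 0.678 -0.364 0.638
  outer loop
   vertex 1.4 0.6 2.9
   vertex 2.3 0.7 2.0
   vertex 4.5 5.5 2.4
  endloop
 endfacet
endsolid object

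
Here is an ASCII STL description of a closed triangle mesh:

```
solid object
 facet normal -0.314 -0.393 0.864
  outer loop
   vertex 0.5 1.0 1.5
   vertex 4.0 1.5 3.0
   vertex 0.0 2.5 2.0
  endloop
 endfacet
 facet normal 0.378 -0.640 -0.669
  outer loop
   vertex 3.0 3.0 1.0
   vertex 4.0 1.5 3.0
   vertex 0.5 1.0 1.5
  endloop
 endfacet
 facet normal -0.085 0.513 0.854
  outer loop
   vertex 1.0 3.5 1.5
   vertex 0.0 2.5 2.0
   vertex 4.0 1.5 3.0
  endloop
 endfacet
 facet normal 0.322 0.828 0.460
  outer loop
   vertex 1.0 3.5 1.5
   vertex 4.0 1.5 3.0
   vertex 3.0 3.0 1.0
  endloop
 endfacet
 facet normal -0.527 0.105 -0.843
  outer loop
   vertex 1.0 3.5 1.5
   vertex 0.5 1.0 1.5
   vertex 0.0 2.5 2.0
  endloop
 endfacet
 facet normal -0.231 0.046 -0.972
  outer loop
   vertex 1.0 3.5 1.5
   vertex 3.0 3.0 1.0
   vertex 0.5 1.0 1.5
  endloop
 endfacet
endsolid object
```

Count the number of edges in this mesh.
9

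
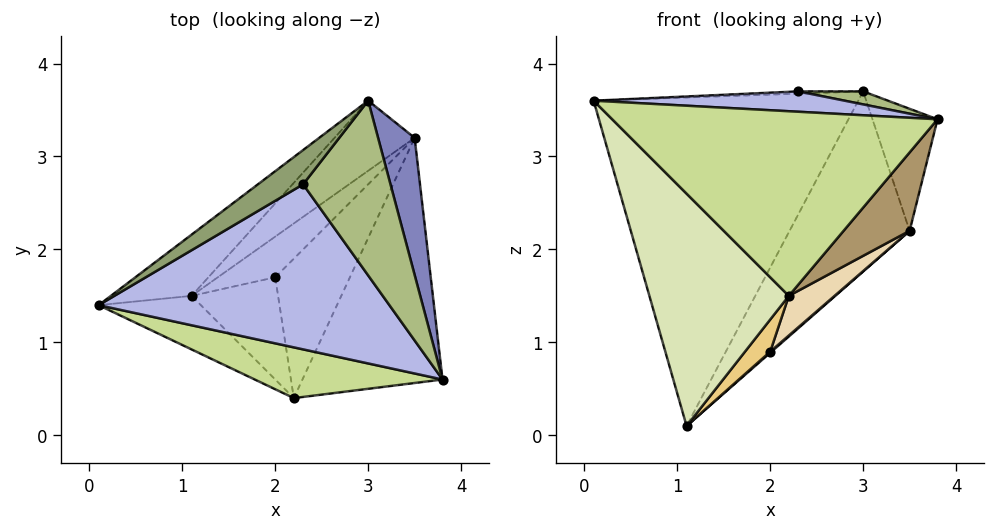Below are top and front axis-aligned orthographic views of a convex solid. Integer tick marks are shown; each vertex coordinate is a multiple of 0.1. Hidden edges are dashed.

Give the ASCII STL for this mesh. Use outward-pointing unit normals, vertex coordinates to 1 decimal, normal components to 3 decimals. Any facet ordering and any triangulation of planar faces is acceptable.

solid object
 facet normal -0.595 0.790 -0.147
  outer loop
   vertex 1.1 1.5 0.1
   vertex 0.1 1.4 3.6
   vertex 3.0 3.6 3.7
  endloop
 endfacet
 facet normal 0.941 0.226 0.253
  outer loop
   vertex 3.5 3.2 2.2
   vertex 3.0 3.6 3.7
   vertex 3.8 0.6 3.4
  endloop
 endfacet
 facet normal -0.324 0.882 -0.343
  outer loop
   vertex 3.5 3.2 2.2
   vertex 1.1 1.5 0.1
   vertex 3.0 3.6 3.7
  endloop
 endfacet
 facet normal 0.027 -0.122 0.992
  outer loop
   vertex 2.3 2.7 3.7
   vertex 0.1 1.4 3.6
   vertex 3.8 0.6 3.4
  endloop
 endfacet
 facet normal -0.084 0.065 0.994
  outer loop
   vertex 2.3 2.7 3.7
   vertex 3.0 3.6 3.7
   vertex 0.1 1.4 3.6
  endloop
 endfacet
 facet normal 0.095 -0.074 0.993
  outer loop
   vertex 2.3 2.7 3.7
   vertex 3.8 0.6 3.4
   vertex 3.0 3.6 3.7
  endloop
 endfacet
 facet normal -0.191 -0.947 0.260
  outer loop
   vertex 2.2 0.4 1.5
   vertex 3.8 0.6 3.4
   vertex 0.1 1.4 3.6
  endloop
 endfacet
 facet normal -0.567 -0.803 -0.185
  outer loop
   vertex 2.2 0.4 1.5
   vertex 0.1 1.4 3.6
   vertex 1.1 1.5 0.1
  endloop
 endfacet
 facet normal 0.760 -0.198 -0.619
  outer loop
   vertex 2.2 0.4 1.5
   vertex 3.5 3.2 2.2
   vertex 3.8 0.6 3.4
  endloop
 endfacet
 facet normal 0.667 -0.021 -0.745
  outer loop
   vertex 2.0 1.7 0.9
   vertex 1.1 1.5 0.1
   vertex 3.5 3.2 2.2
  endloop
 endfacet
 facet normal 0.675 -0.221 -0.704
  outer loop
   vertex 2.0 1.7 0.9
   vertex 2.2 0.4 1.5
   vertex 1.1 1.5 0.1
  endloop
 endfacet
 facet normal 0.742 -0.183 -0.645
  outer loop
   vertex 2.0 1.7 0.9
   vertex 3.5 3.2 2.2
   vertex 2.2 0.4 1.5
  endloop
 endfacet
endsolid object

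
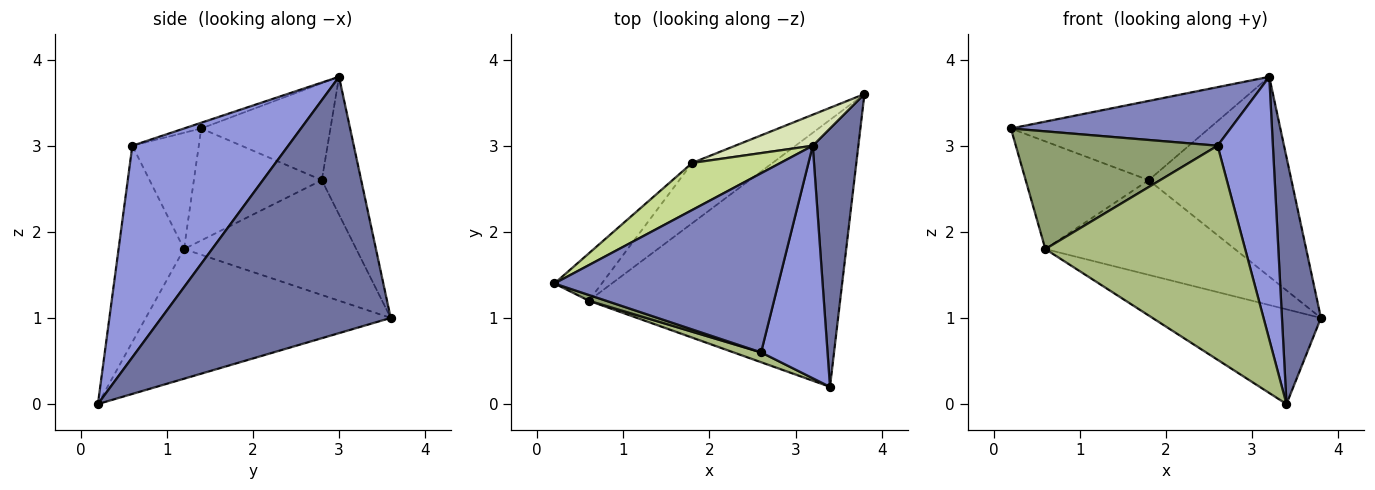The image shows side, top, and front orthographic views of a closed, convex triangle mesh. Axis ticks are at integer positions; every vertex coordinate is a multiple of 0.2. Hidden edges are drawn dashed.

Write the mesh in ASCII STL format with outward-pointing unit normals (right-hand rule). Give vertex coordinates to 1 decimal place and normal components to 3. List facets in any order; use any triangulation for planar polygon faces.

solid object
 facet normal 0.971 -0.165 0.173
  outer loop
   vertex 3.2 3.0 3.8
   vertex 3.4 0.2 0.0
   vertex 3.8 3.6 1.0
  endloop
 endfacet
 facet normal -0.024 -0.311 0.950
  outer loop
   vertex 2.6 0.6 3.0
   vertex 3.2 3.0 3.8
   vertex 0.2 1.4 3.2
  endloop
 endfacet
 facet normal 0.904 -0.321 0.284
  outer loop
   vertex 2.6 0.6 3.0
   vertex 3.4 0.2 0.0
   vertex 3.2 3.0 3.8
  endloop
 endfacet
 facet normal -0.437 0.301 -0.847
  outer loop
   vertex 0.6 1.2 1.8
   vertex 3.8 3.6 1.0
   vertex 3.4 0.2 0.0
  endloop
 endfacet
 facet normal -0.312 -0.949 0.046
  outer loop
   vertex 0.6 1.2 1.8
   vertex 2.6 0.6 3.0
   vertex 0.2 1.4 3.2
  endloop
 endfacet
 facet normal -0.311 -0.949 0.044
  outer loop
   vertex 0.6 1.2 1.8
   vertex 3.4 0.2 0.0
   vertex 2.6 0.6 3.0
  endloop
 endfacet
 facet normal -0.489 0.750 0.446
  outer loop
   vertex 1.8 2.8 2.6
   vertex 0.2 1.4 3.2
   vertex 3.2 3.0 3.8
  endloop
 endfacet
 facet normal -0.263 0.953 0.148
  outer loop
   vertex 1.8 2.8 2.6
   vertex 3.2 3.0 3.8
   vertex 3.8 3.6 1.0
  endloop
 endfacet
 facet normal -0.689 0.663 -0.292
  outer loop
   vertex 1.8 2.8 2.6
   vertex 0.6 1.2 1.8
   vertex 0.2 1.4 3.2
  endloop
 endfacet
 facet normal -0.609 0.669 -0.426
  outer loop
   vertex 1.8 2.8 2.6
   vertex 3.8 3.6 1.0
   vertex 0.6 1.2 1.8
  endloop
 endfacet
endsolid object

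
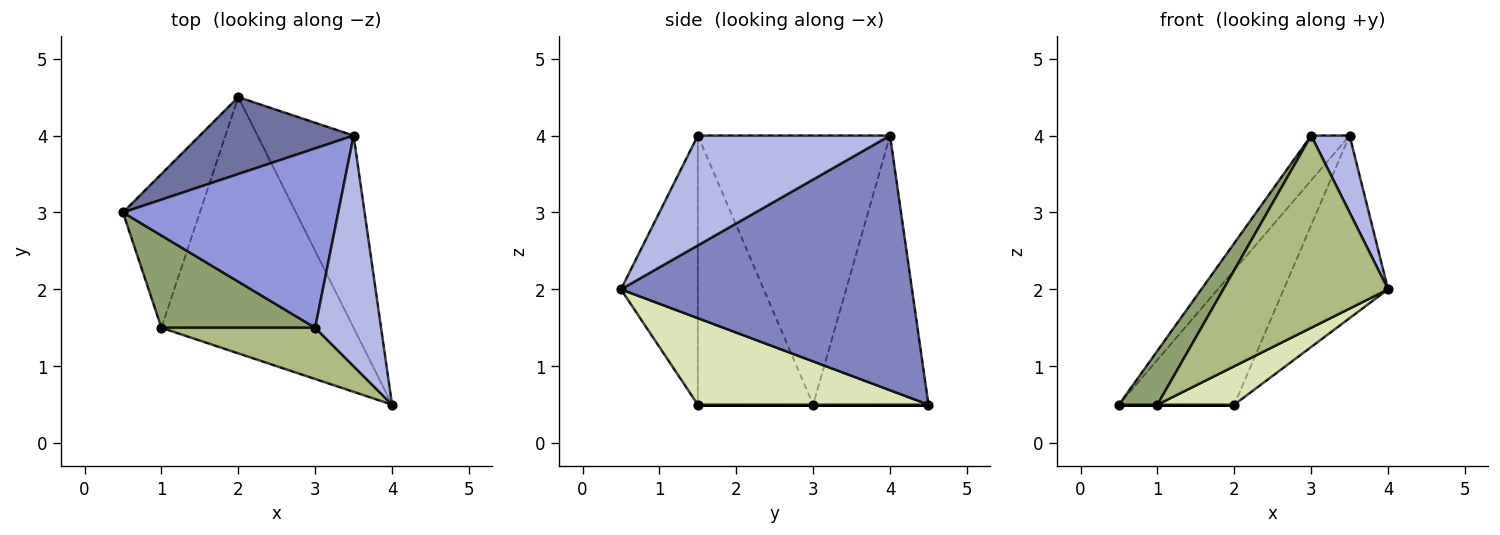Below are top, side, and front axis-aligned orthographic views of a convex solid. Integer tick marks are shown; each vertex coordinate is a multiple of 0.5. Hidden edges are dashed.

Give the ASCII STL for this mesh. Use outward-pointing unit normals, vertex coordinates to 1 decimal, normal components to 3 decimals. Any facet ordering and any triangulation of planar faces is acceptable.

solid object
 facet normal -0.656 0.656 0.375
  outer loop
   vertex 2.0 4.5 0.5
   vertex 0.5 3.0 0.5
   vertex 3.5 4.0 4.0
  endloop
 endfacet
 facet normal 0.887 0.318 -0.335
  outer loop
   vertex 2.0 4.5 0.5
   vertex 3.5 4.0 4.0
   vertex 4.0 0.5 2.0
  endloop
 endfacet
 facet normal -0.772 0.154 0.617
  outer loop
   vertex 3.0 1.5 4.0
   vertex 3.5 4.0 4.0
   vertex 0.5 3.0 0.5
  endloop
 endfacet
 facet normal 0.845 -0.169 0.507
  outer loop
   vertex 3.0 1.5 4.0
   vertex 4.0 0.5 2.0
   vertex 3.5 4.0 4.0
  endloop
 endfacet
 facet normal -0.834 -0.278 0.477
  outer loop
   vertex 1.0 1.5 0.5
   vertex 3.0 1.5 4.0
   vertex 0.5 3.0 0.5
  endloop
 endfacet
 facet normal -0.411 -0.881 0.235
  outer loop
   vertex 1.0 1.5 0.5
   vertex 4.0 0.5 2.0
   vertex 3.0 1.5 4.0
  endloop
 endfacet
 facet normal 0.000 0.000 -1.000
  outer loop
   vertex 1.0 1.5 0.5
   vertex 0.5 3.0 0.5
   vertex 2.0 4.5 0.5
  endloop
 endfacet
 facet normal 0.407 -0.136 -0.904
  outer loop
   vertex 1.0 1.5 0.5
   vertex 2.0 4.5 0.5
   vertex 4.0 0.5 2.0
  endloop
 endfacet
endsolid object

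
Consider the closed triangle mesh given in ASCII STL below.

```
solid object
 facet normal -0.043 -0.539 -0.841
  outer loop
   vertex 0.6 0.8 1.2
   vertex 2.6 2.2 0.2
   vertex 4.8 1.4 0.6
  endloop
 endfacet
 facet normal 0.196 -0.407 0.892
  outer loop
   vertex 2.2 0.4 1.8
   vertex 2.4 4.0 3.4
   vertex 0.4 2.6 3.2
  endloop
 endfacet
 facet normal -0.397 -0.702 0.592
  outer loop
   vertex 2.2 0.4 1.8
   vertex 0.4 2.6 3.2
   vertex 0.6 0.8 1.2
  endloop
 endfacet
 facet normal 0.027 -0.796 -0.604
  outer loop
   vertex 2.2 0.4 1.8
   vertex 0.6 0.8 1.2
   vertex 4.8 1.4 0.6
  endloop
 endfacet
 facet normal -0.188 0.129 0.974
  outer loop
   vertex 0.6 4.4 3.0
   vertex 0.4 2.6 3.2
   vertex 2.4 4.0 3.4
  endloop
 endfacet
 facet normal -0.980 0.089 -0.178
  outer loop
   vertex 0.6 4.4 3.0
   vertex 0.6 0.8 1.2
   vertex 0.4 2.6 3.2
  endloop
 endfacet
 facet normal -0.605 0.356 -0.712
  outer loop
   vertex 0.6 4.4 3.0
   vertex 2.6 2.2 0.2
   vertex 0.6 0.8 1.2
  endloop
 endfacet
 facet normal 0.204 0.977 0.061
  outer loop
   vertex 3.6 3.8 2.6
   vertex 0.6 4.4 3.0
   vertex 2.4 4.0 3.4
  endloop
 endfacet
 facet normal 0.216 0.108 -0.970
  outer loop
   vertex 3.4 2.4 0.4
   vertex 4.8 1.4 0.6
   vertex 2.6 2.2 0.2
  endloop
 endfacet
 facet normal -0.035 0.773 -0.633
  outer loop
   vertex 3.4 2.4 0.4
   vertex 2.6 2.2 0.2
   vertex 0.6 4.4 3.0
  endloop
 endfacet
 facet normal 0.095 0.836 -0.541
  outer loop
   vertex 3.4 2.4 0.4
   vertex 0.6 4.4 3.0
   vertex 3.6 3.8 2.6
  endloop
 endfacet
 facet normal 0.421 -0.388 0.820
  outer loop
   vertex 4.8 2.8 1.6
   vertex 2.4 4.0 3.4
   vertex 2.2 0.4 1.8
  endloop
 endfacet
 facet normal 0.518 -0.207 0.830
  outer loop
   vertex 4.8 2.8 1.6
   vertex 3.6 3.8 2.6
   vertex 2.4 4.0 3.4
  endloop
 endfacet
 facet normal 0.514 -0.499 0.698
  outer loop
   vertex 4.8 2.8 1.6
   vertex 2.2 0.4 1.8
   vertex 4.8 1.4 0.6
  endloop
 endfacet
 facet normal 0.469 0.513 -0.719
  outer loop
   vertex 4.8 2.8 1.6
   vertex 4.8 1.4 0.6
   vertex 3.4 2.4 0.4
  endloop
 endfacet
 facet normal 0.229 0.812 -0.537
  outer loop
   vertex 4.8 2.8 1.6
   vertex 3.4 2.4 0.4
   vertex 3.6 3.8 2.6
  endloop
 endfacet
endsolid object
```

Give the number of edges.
24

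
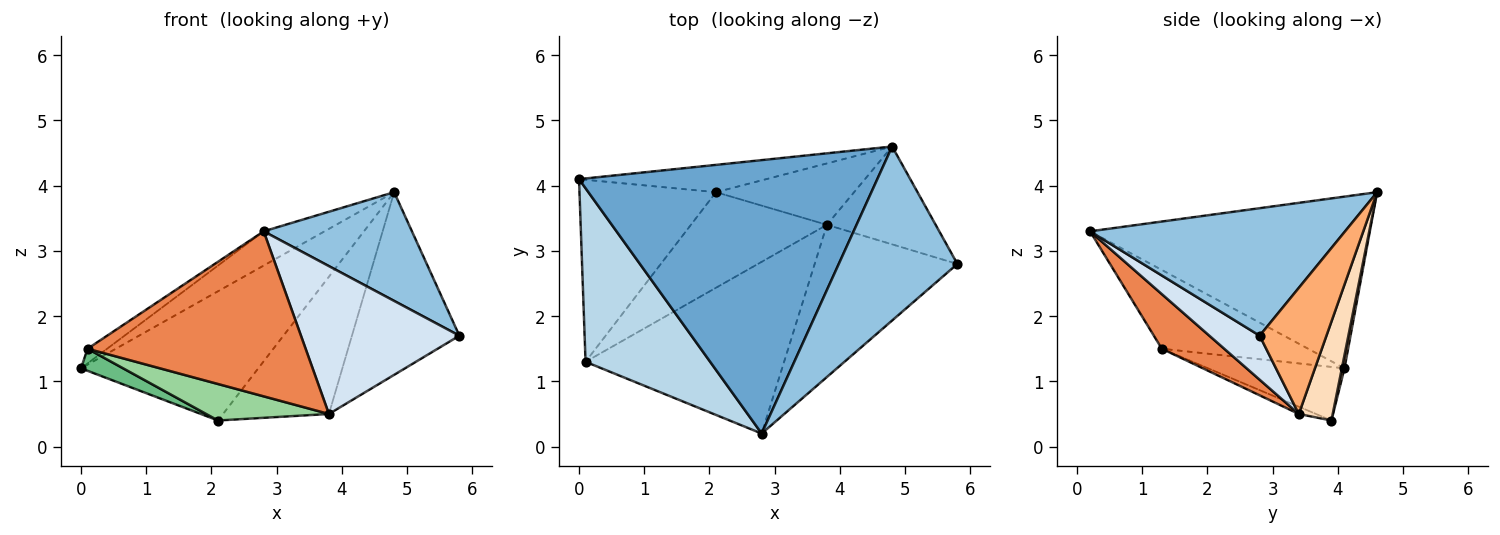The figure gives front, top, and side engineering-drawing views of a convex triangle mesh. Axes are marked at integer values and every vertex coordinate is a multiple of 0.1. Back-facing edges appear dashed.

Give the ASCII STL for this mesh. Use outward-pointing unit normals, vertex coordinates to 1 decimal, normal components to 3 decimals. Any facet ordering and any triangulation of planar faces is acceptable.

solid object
 facet normal -0.496 0.108 0.862
  outer loop
   vertex 4.8 4.6 3.9
   vertex 0.0 4.1 1.2
   vertex 2.8 0.2 3.3
  endloop
 endfacet
 facet normal 0.674 -0.392 0.627
  outer loop
   vertex 4.8 4.6 3.9
   vertex 2.8 0.2 3.3
   vertex 5.8 2.8 1.7
  endloop
 endfacet
 facet normal -0.533 0.071 0.843
  outer loop
   vertex 0.1 1.3 1.5
   vertex 2.8 0.2 3.3
   vertex 0.0 4.1 1.2
  endloop
 endfacet
 facet normal 0.216 -0.680 -0.700
  outer loop
   vertex 3.8 3.4 0.5
   vertex 5.8 2.8 1.7
   vertex 2.8 0.2 3.3
  endloop
 endfacet
 facet normal 0.195 -0.680 -0.707
  outer loop
   vertex 3.8 3.4 0.5
   vertex 2.8 0.2 3.3
   vertex 0.1 1.3 1.5
  endloop
 endfacet
 facet normal 0.480 0.773 -0.414
  outer loop
   vertex 3.8 3.4 0.5
   vertex 4.8 4.6 3.9
   vertex 5.8 2.8 1.7
  endloop
 endfacet
 facet normal 0.014 0.978 -0.207
  outer loop
   vertex 2.1 3.9 0.4
   vertex 0.0 4.1 1.2
   vertex 4.8 4.6 3.9
  endloop
 endfacet
 facet normal 0.281 0.876 -0.392
  outer loop
   vertex 2.1 3.9 0.4
   vertex 4.8 4.6 3.9
   vertex 3.8 3.4 0.5
  endloop
 endfacet
 facet normal -0.363 -0.112 -0.925
  outer loop
   vertex 2.1 3.9 0.4
   vertex 0.1 1.3 1.5
   vertex 0.0 4.1 1.2
  endloop
 endfacet
 facet normal -0.050 -0.356 -0.933
  outer loop
   vertex 2.1 3.9 0.4
   vertex 3.8 3.4 0.5
   vertex 0.1 1.3 1.5
  endloop
 endfacet
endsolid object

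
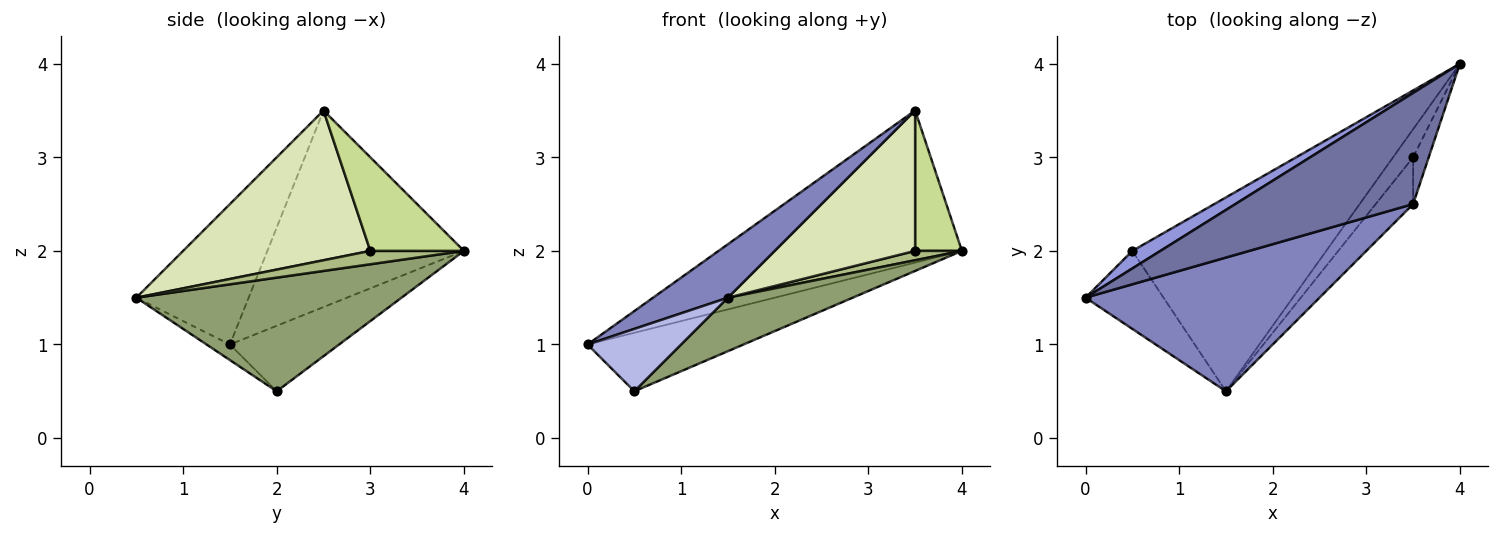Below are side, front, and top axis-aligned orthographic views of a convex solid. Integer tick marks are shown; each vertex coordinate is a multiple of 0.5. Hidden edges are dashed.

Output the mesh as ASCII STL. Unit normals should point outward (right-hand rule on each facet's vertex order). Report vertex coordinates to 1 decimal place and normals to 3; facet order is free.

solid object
 facet normal -0.546 0.676 0.494
  outer loop
   vertex 3.5 2.5 3.5
   vertex 4.0 4.0 2.0
   vertex 0.0 1.5 1.0
  endloop
 endfacet
 facet normal -0.487 -0.324 0.811
  outer loop
   vertex 3.5 2.5 3.5
   vertex 0.0 1.5 1.0
   vertex 1.5 0.5 1.5
  endloop
 endfacet
 facet normal -0.557 0.796 0.239
  outer loop
   vertex 0.5 2.0 0.5
   vertex 0.0 1.5 1.0
   vertex 4.0 4.0 2.0
  endloop
 endfacet
 facet normal -0.154 -0.617 -0.772
  outer loop
   vertex 0.5 2.0 0.5
   vertex 1.5 0.5 1.5
   vertex 0.0 1.5 1.0
  endloop
 endfacet
 facet normal 0.492 -0.232 -0.839
  outer loop
   vertex 0.5 2.0 0.5
   vertex 4.0 4.0 2.0
   vertex 1.5 0.5 1.5
  endloop
 endfacet
 facet normal 0.535 -0.267 -0.802
  outer loop
   vertex 3.5 3.0 2.0
   vertex 1.5 0.5 1.5
   vertex 4.0 4.0 2.0
  endloop
 endfacet
 facet normal 0.885 -0.442 -0.147
  outer loop
   vertex 3.5 3.0 2.0
   vertex 4.0 4.0 2.0
   vertex 3.5 2.5 3.5
  endloop
 endfacet
 facet normal 0.784 -0.588 -0.196
  outer loop
   vertex 3.5 3.0 2.0
   vertex 3.5 2.5 3.5
   vertex 1.5 0.5 1.5
  endloop
 endfacet
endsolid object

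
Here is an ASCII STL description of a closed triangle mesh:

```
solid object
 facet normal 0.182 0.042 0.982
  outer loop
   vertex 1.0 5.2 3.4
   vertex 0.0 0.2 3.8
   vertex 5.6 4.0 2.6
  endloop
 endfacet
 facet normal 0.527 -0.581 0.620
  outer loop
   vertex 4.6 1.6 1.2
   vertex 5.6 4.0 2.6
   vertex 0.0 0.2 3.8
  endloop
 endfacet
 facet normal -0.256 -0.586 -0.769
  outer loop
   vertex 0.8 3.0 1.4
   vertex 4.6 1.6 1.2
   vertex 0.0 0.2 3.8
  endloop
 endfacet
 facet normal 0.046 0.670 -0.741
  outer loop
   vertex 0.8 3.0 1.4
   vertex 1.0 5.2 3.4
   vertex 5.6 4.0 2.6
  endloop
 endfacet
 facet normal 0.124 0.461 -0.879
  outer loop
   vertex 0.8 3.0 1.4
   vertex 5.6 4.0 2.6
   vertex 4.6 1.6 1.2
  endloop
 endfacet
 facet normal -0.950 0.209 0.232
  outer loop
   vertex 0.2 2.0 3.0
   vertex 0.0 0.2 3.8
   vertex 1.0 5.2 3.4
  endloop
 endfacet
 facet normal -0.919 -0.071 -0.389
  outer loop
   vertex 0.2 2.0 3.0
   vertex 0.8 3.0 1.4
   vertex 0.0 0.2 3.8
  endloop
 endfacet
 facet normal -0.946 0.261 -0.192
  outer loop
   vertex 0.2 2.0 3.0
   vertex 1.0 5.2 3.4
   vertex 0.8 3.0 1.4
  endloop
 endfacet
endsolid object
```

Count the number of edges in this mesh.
12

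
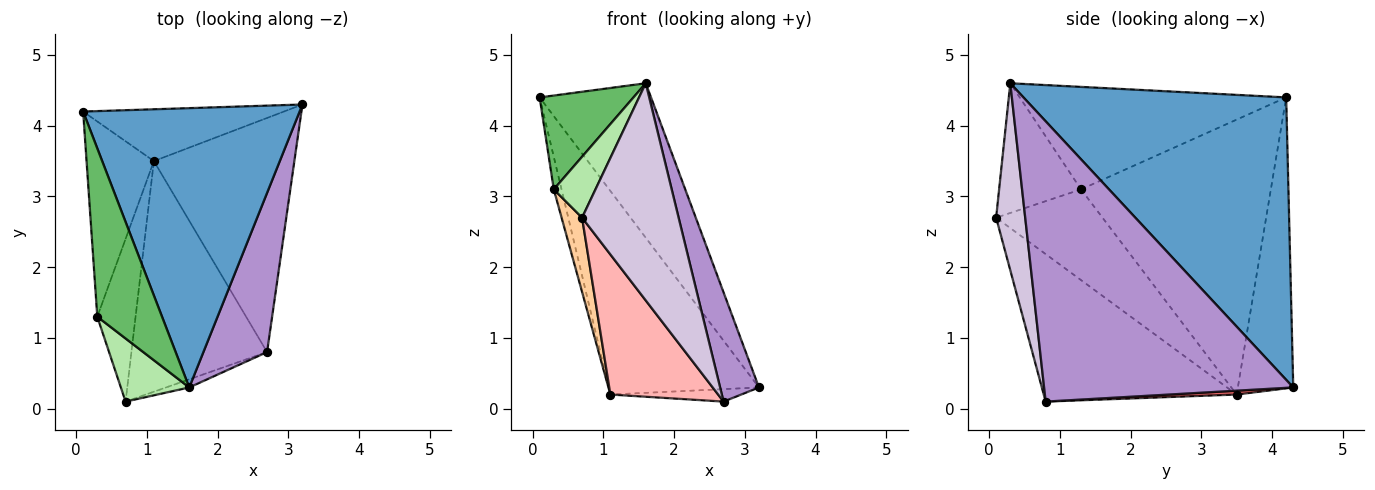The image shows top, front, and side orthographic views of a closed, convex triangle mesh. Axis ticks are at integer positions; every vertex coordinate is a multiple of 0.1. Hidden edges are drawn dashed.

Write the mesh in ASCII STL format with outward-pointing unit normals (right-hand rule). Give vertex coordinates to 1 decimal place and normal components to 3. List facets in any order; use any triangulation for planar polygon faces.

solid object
 facet normal 0.752 0.319 0.577
  outer loop
   vertex 1.6 0.3 4.6
   vertex 3.2 4.3 0.3
   vertex 0.1 4.2 4.4
  endloop
 endfacet
 facet normal -0.337 0.913 -0.232
  outer loop
   vertex 1.1 3.5 0.2
   vertex 0.1 4.2 4.4
   vertex 3.2 4.3 0.3
  endloop
 endfacet
 facet normal -0.971 0.040 -0.238
  outer loop
   vertex 0.3 1.3 3.1
   vertex 0.1 4.2 4.4
   vertex 1.1 3.5 0.2
  endloop
 endfacet
 facet normal -0.907 -0.175 -0.383
  outer loop
   vertex 0.3 1.3 3.1
   vertex 1.1 3.5 0.2
   vertex 0.7 0.1 2.7
  endloop
 endfacet
 facet normal -0.810 -0.285 0.512
  outer loop
   vertex 0.3 1.3 3.1
   vertex 1.6 0.3 4.6
   vertex 0.1 4.2 4.4
  endloop
 endfacet
 facet normal -0.807 -0.411 0.425
  outer loop
   vertex 0.3 1.3 3.1
   vertex 0.7 0.1 2.7
   vertex 1.6 0.3 4.6
  endloop
 endfacet
 facet normal 0.027 0.053 -0.998
  outer loop
   vertex 2.7 0.8 0.1
   vertex 1.1 3.5 0.2
   vertex 3.2 4.3 0.3
  endloop
 endfacet
 facet normal -0.681 -0.380 -0.626
  outer loop
   vertex 2.7 0.8 0.1
   vertex 0.7 0.1 2.7
   vertex 1.1 3.5 0.2
  endloop
 endfacet
 facet normal 0.964 -0.150 0.219
  outer loop
   vertex 2.7 0.8 0.1
   vertex 3.2 4.3 0.3
   vertex 1.6 0.3 4.6
  endloop
 endfacet
 facet normal 0.288 -0.957 -0.036
  outer loop
   vertex 2.7 0.8 0.1
   vertex 1.6 0.3 4.6
   vertex 0.7 0.1 2.7
  endloop
 endfacet
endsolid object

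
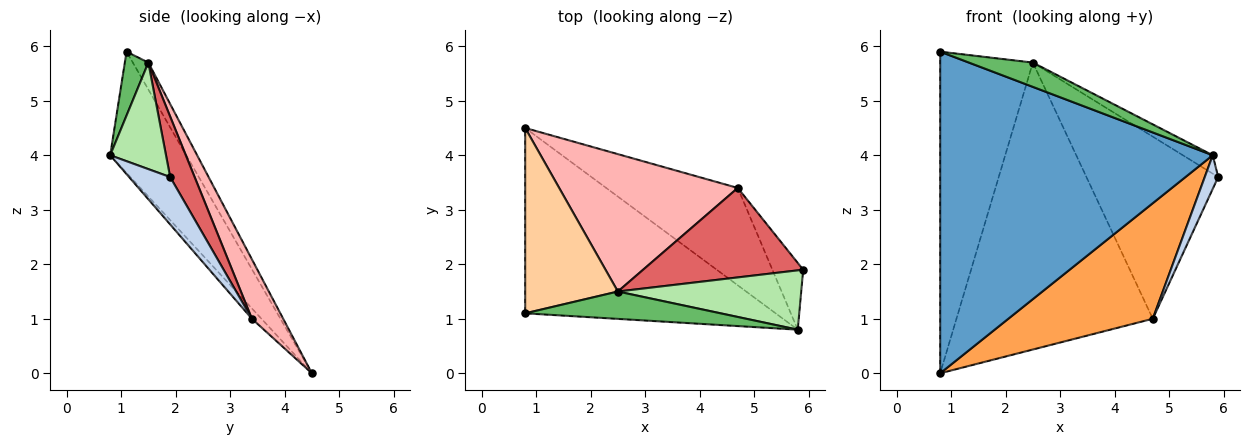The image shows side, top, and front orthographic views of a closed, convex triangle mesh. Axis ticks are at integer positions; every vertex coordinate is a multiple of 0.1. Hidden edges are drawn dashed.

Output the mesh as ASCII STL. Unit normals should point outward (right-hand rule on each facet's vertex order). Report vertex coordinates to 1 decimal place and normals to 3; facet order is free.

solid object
 facet normal -0.235 -0.842 -0.485
  outer loop
   vertex 5.8 0.8 4.0
   vertex 0.8 1.1 5.9
   vertex 0.8 4.5 0.0
  endloop
 endfacet
 facet normal 0.808 -0.265 -0.526
  outer loop
   vertex 4.7 3.4 1.0
   vertex 5.9 1.9 3.6
   vertex 5.8 0.8 4.0
  endloop
 endfacet
 facet normal -0.050 -0.764 -0.643
  outer loop
   vertex 4.7 3.4 1.0
   vertex 5.8 0.8 4.0
   vertex 0.8 4.5 0.0
  endloop
 endfacet
 facet normal -0.144 0.857 0.494
  outer loop
   vertex 2.5 1.5 5.7
   vertex 0.8 4.5 0.0
   vertex 0.8 1.1 5.9
  endloop
 endfacet
 facet normal 0.237 -0.645 0.726
  outer loop
   vertex 2.5 1.5 5.7
   vertex 0.8 1.1 5.9
   vertex 5.8 0.8 4.0
  endloop
 endfacet
 facet normal 0.485 0.260 0.835
  outer loop
   vertex 2.5 1.5 5.7
   vertex 5.8 0.8 4.0
   vertex 5.9 1.9 3.6
  endloop
 endfacet
 facet normal 0.164 0.885 0.435
  outer loop
   vertex 2.5 1.5 5.7
   vertex 5.9 1.9 3.6
   vertex 4.7 3.4 1.0
  endloop
 endfacet
 facet normal 0.142 0.893 0.427
  outer loop
   vertex 2.5 1.5 5.7
   vertex 4.7 3.4 1.0
   vertex 0.8 4.5 0.0
  endloop
 endfacet
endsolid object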